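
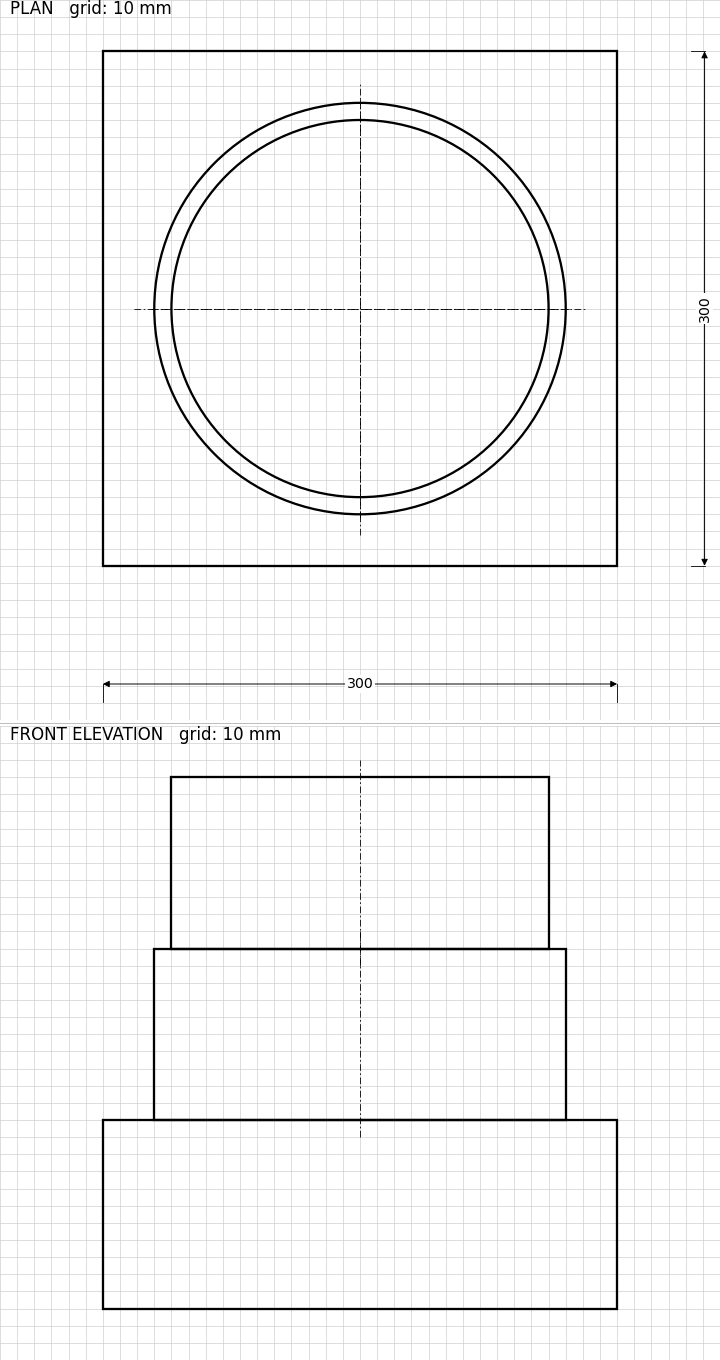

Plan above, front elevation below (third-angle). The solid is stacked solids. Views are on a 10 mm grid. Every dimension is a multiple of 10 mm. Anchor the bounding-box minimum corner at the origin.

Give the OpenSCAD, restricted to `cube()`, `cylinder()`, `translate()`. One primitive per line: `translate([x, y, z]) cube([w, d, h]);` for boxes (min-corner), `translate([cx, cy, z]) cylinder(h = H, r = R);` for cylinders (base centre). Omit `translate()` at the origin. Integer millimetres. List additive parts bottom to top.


cube([300, 300, 110]);
translate([150, 150, 110]) cylinder(h = 100, r = 120);
translate([150, 150, 210]) cylinder(h = 100, r = 110);


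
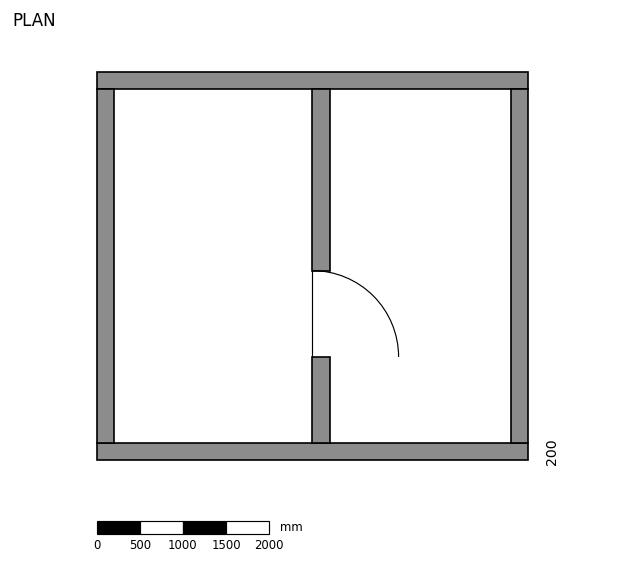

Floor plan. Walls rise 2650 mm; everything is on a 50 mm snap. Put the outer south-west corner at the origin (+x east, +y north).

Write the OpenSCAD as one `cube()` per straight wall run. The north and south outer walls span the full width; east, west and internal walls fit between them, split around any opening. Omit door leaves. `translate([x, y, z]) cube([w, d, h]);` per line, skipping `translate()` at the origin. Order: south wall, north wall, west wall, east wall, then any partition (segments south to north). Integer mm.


cube([5000, 200, 2650]);
translate([0, 4300, 0]) cube([5000, 200, 2650]);
translate([0, 200, 0]) cube([200, 4100, 2650]);
translate([4800, 200, 0]) cube([200, 4100, 2650]);
translate([2500, 200, 0]) cube([200, 1000, 2650]);
translate([2500, 2200, 0]) cube([200, 2100, 2650]);


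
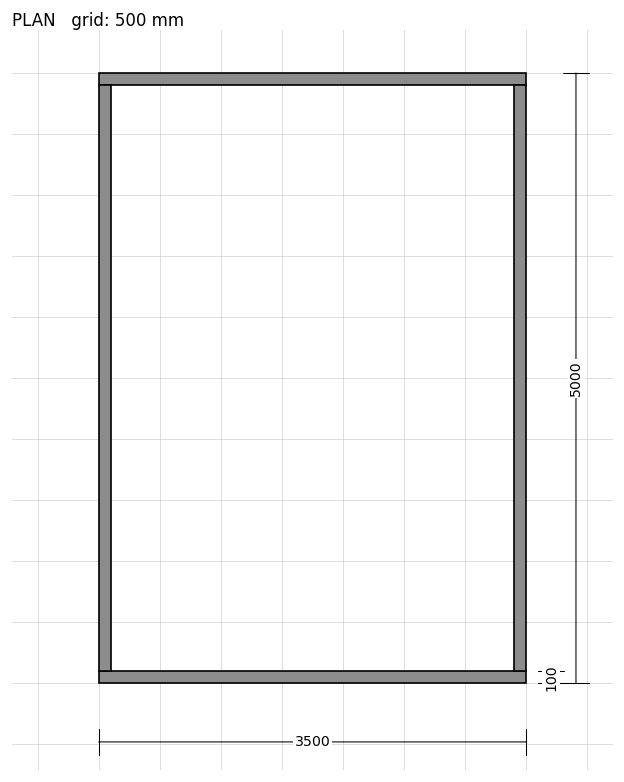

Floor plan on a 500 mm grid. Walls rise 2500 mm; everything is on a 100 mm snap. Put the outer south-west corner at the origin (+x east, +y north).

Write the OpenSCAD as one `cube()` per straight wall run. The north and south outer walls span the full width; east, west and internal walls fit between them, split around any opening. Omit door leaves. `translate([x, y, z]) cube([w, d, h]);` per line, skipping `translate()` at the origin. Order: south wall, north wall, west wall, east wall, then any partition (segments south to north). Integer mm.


cube([3500, 100, 2500]);
translate([0, 4900, 0]) cube([3500, 100, 2500]);
translate([0, 100, 0]) cube([100, 4800, 2500]);
translate([3400, 100, 0]) cube([100, 4800, 2500]);


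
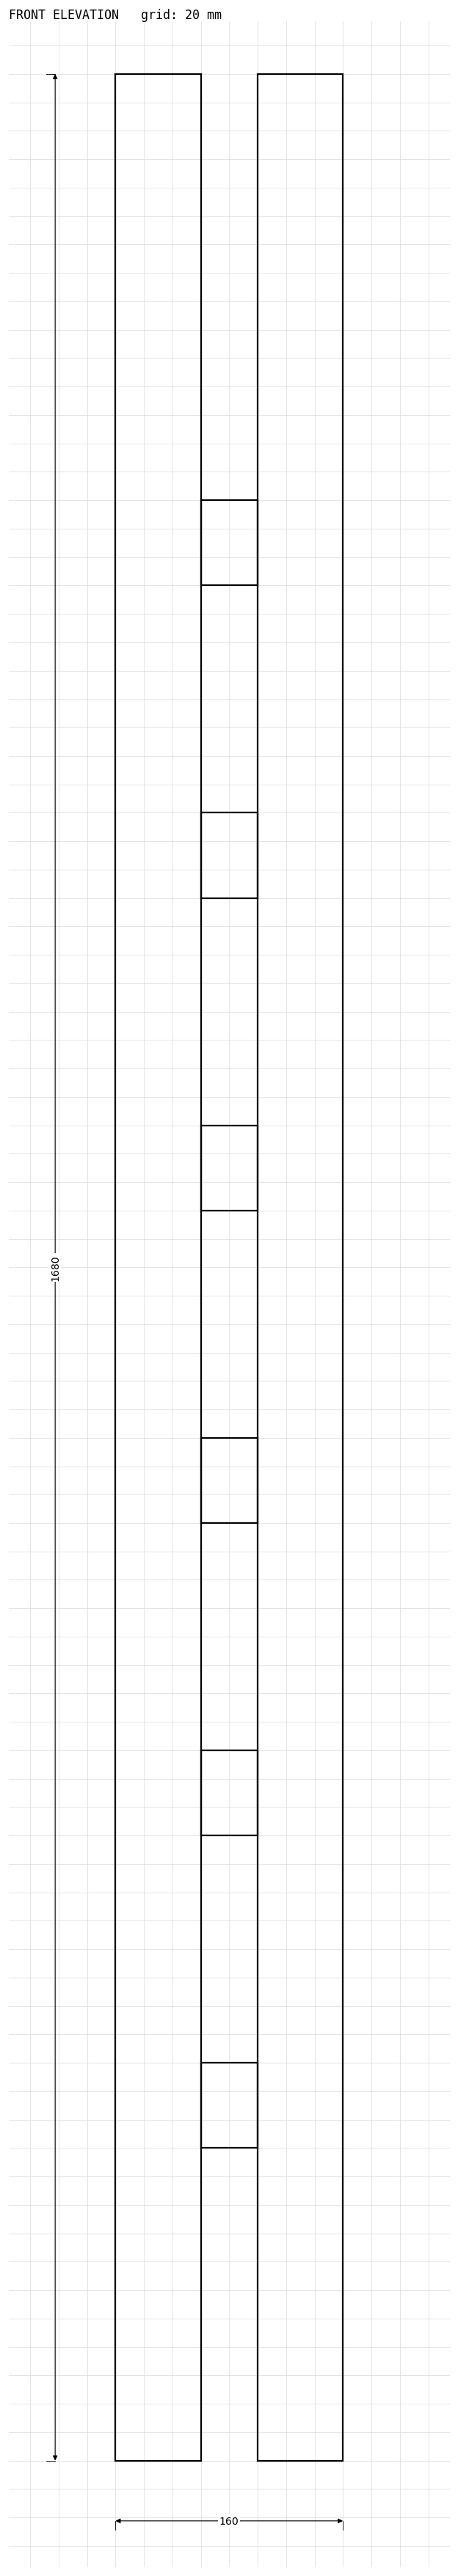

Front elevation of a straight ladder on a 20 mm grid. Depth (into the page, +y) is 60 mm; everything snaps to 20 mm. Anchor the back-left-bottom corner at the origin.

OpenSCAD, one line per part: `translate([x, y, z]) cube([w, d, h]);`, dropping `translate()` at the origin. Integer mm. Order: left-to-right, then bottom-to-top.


cube([60, 60, 1680]);
translate([60, 0, 220]) cube([40, 60, 60]);
translate([60, 0, 440]) cube([40, 60, 60]);
translate([60, 0, 660]) cube([40, 60, 60]);
translate([60, 0, 880]) cube([40, 60, 60]);
translate([60, 0, 1100]) cube([40, 60, 60]);
translate([60, 0, 1320]) cube([40, 60, 60]);
translate([100, 0, 0]) cube([60, 60, 1680]);


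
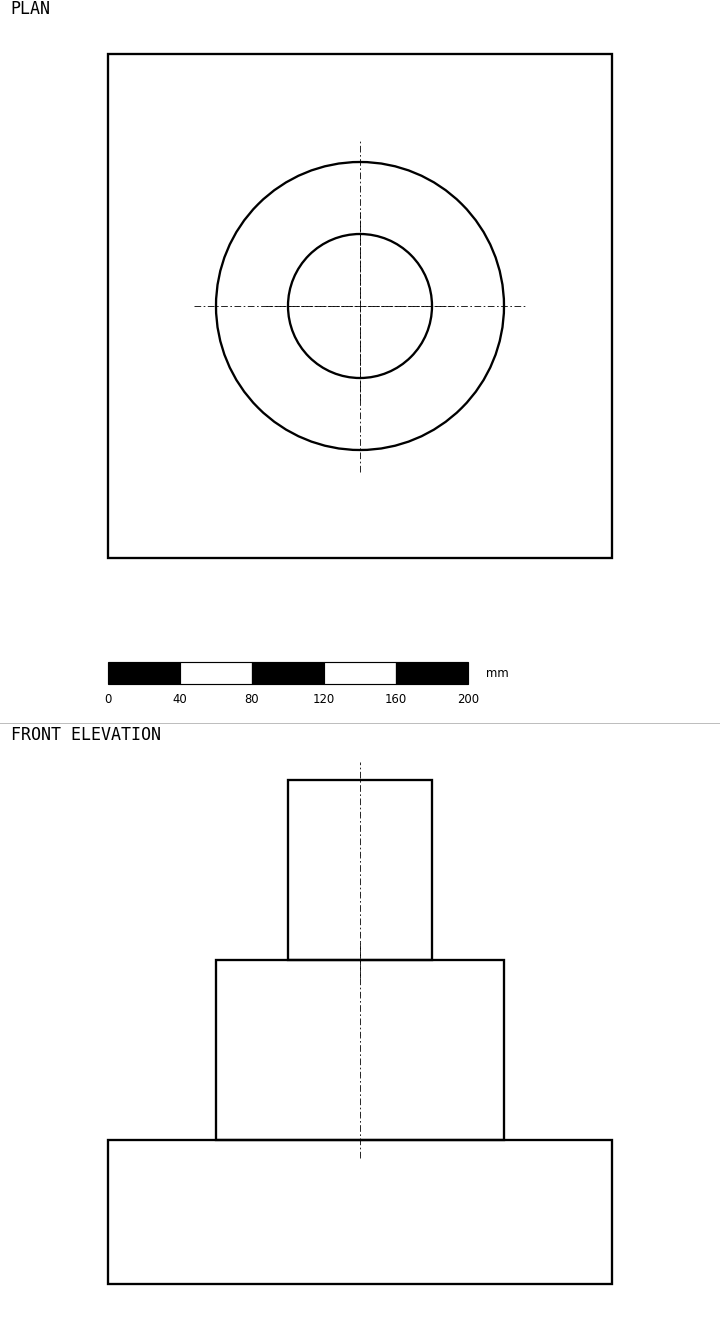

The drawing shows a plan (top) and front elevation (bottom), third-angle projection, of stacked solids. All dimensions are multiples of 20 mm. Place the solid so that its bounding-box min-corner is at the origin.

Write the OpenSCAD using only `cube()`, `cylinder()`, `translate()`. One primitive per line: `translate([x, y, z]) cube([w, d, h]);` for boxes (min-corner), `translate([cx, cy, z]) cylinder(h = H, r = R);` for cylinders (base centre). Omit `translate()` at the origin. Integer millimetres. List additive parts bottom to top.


cube([280, 280, 80]);
translate([140, 140, 80]) cylinder(h = 100, r = 80);
translate([140, 140, 180]) cylinder(h = 100, r = 40);


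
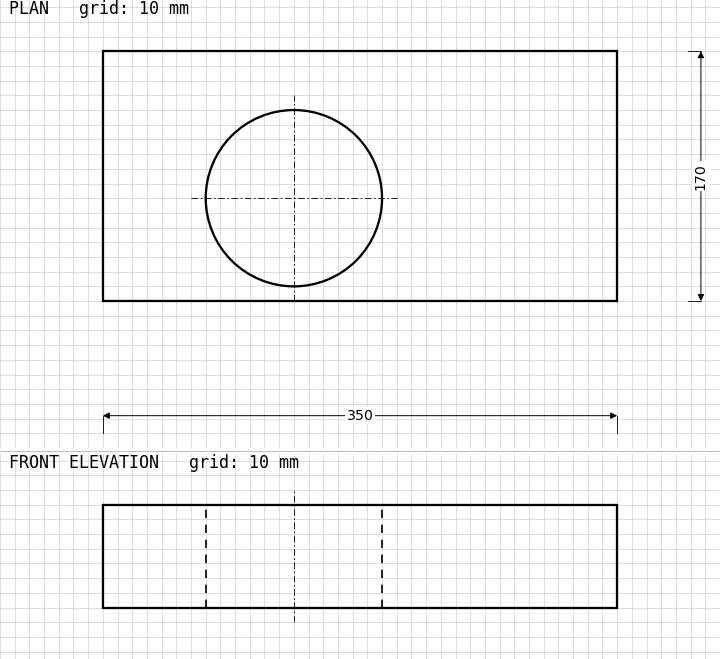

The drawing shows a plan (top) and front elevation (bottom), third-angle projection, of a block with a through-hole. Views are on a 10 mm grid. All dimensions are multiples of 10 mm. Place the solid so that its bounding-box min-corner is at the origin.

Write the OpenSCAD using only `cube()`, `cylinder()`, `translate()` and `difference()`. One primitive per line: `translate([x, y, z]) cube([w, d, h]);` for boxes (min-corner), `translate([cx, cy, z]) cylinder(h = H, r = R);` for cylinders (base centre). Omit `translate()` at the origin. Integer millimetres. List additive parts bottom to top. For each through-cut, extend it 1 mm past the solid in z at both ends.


difference() {
  cube([350, 170, 70]);
  translate([130, 70, -1]) cylinder(h = 72, r = 60);
}


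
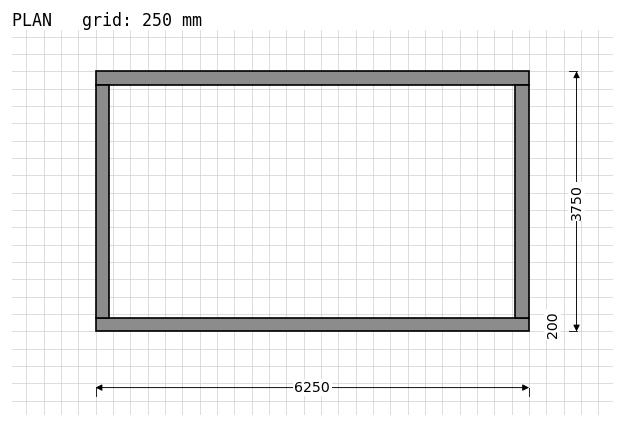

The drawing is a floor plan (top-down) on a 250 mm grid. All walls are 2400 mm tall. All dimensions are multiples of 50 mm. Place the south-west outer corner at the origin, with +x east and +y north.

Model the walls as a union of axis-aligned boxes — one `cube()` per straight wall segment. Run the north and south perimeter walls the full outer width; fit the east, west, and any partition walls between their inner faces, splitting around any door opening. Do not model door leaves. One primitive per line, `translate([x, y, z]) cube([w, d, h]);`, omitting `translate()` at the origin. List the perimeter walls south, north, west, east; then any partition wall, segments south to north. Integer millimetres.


cube([6250, 200, 2400]);
translate([0, 3550, 0]) cube([6250, 200, 2400]);
translate([0, 200, 0]) cube([200, 3350, 2400]);
translate([6050, 200, 0]) cube([200, 3350, 2400]);


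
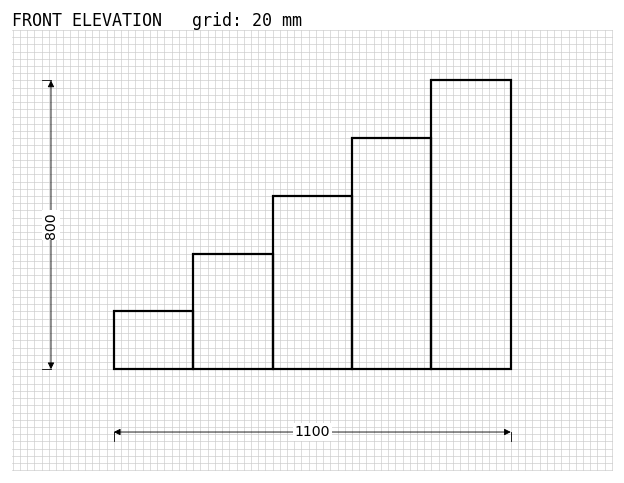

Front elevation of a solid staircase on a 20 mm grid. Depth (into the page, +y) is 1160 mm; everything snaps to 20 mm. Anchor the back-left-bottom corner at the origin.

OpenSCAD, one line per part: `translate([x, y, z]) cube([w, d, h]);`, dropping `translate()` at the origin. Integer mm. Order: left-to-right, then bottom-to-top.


cube([220, 1160, 160]);
translate([220, 0, 0]) cube([220, 1160, 320]);
translate([440, 0, 0]) cube([220, 1160, 480]);
translate([660, 0, 0]) cube([220, 1160, 640]);
translate([880, 0, 0]) cube([220, 1160, 800]);


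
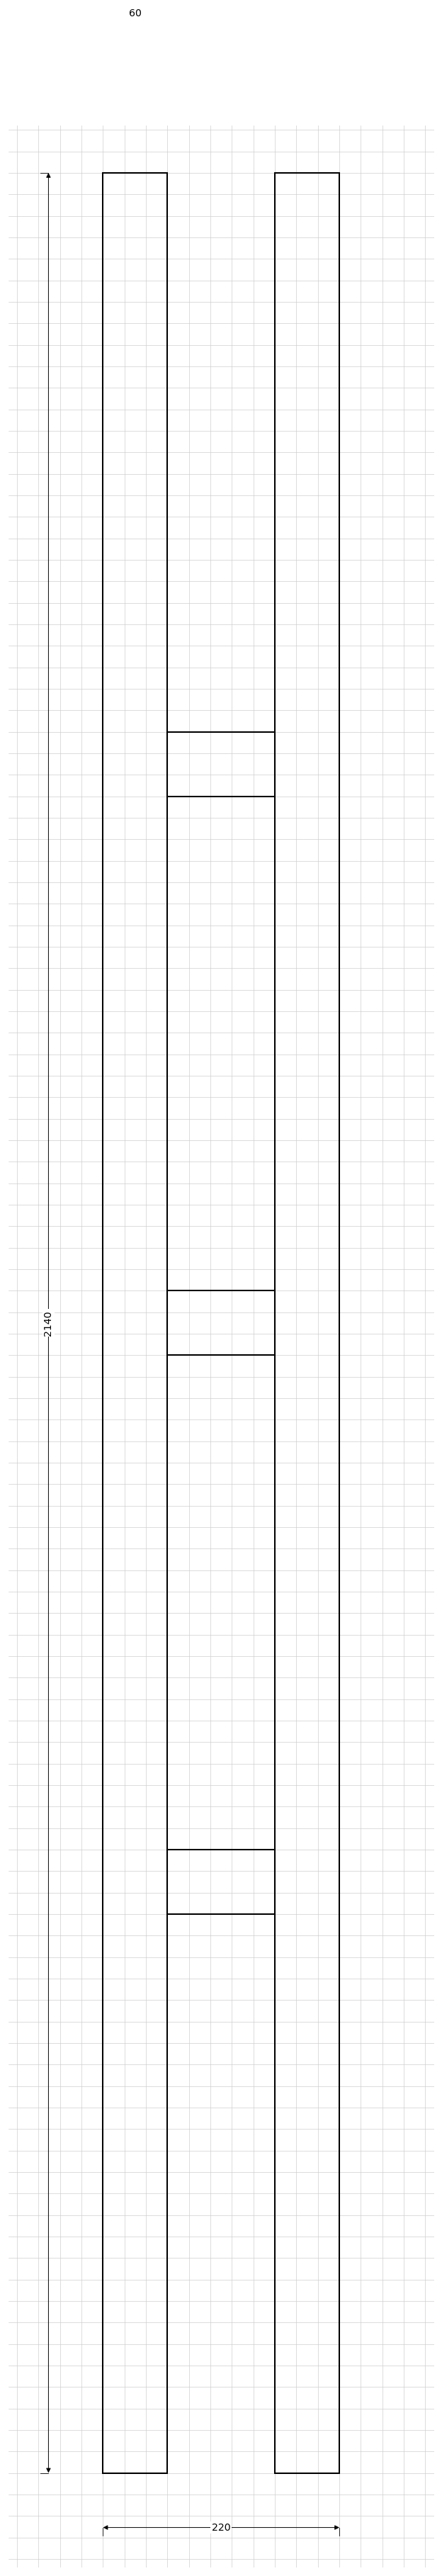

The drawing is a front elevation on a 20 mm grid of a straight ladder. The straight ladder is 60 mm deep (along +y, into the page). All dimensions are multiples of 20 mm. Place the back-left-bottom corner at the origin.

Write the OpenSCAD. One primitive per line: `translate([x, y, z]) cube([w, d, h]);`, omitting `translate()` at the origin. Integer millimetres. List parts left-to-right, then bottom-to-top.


cube([60, 60, 2140]);
translate([60, 0, 520]) cube([100, 60, 60]);
translate([60, 0, 1040]) cube([100, 60, 60]);
translate([60, 0, 1560]) cube([100, 60, 60]);
translate([160, 0, 0]) cube([60, 60, 2140]);


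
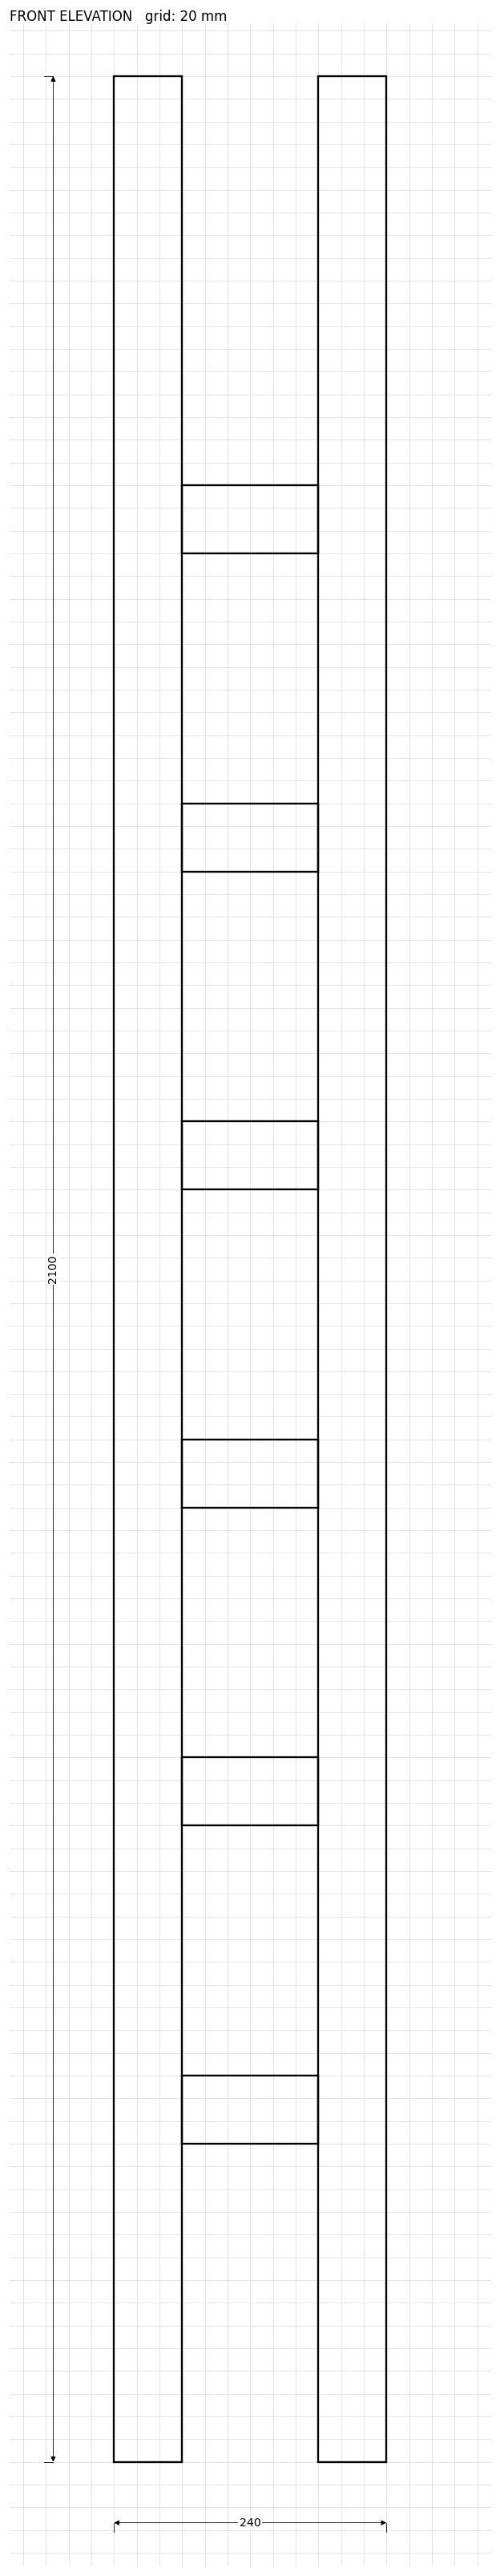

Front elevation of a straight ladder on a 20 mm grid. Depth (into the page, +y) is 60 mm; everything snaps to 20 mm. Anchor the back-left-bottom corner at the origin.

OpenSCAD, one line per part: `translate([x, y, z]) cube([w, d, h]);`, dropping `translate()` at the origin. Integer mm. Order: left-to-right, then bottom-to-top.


cube([60, 60, 2100]);
translate([60, 0, 280]) cube([120, 60, 60]);
translate([60, 0, 560]) cube([120, 60, 60]);
translate([60, 0, 840]) cube([120, 60, 60]);
translate([60, 0, 1120]) cube([120, 60, 60]);
translate([60, 0, 1400]) cube([120, 60, 60]);
translate([60, 0, 1680]) cube([120, 60, 60]);
translate([180, 0, 0]) cube([60, 60, 2100]);


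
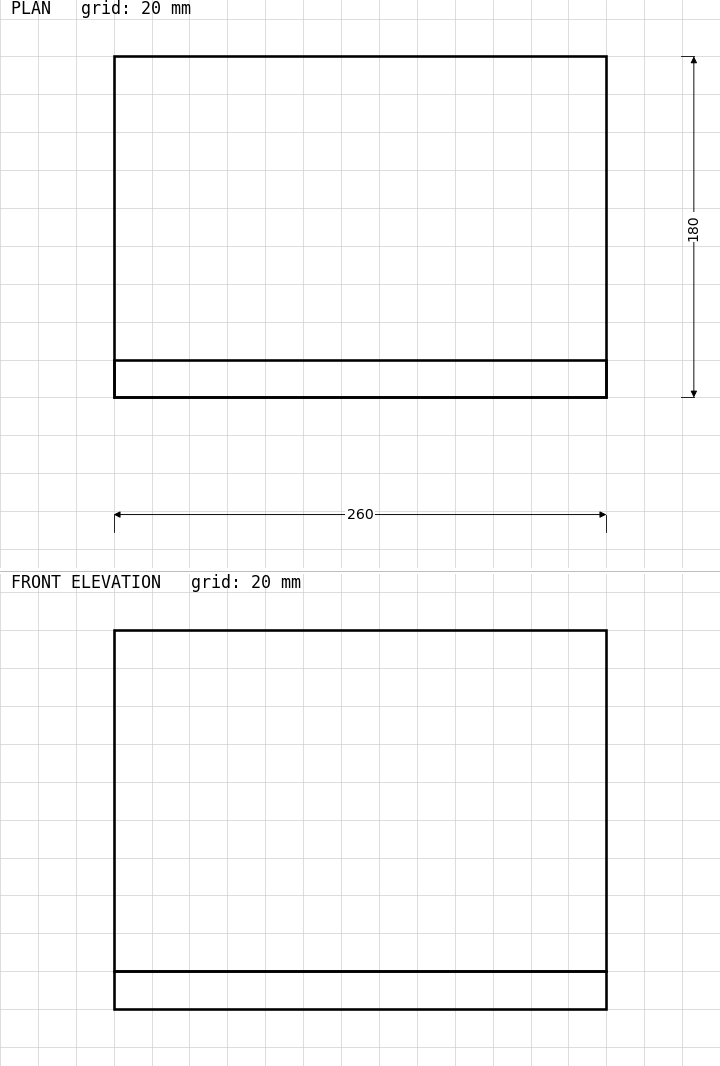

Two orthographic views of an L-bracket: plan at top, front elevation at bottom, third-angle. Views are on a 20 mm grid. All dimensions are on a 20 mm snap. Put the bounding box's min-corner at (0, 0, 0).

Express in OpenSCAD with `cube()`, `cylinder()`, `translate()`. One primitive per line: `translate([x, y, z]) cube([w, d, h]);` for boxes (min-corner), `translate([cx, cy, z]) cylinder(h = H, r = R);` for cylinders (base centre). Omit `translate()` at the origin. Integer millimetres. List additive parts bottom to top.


cube([260, 180, 20]);
translate([0, 0, 20]) cube([260, 20, 180]);


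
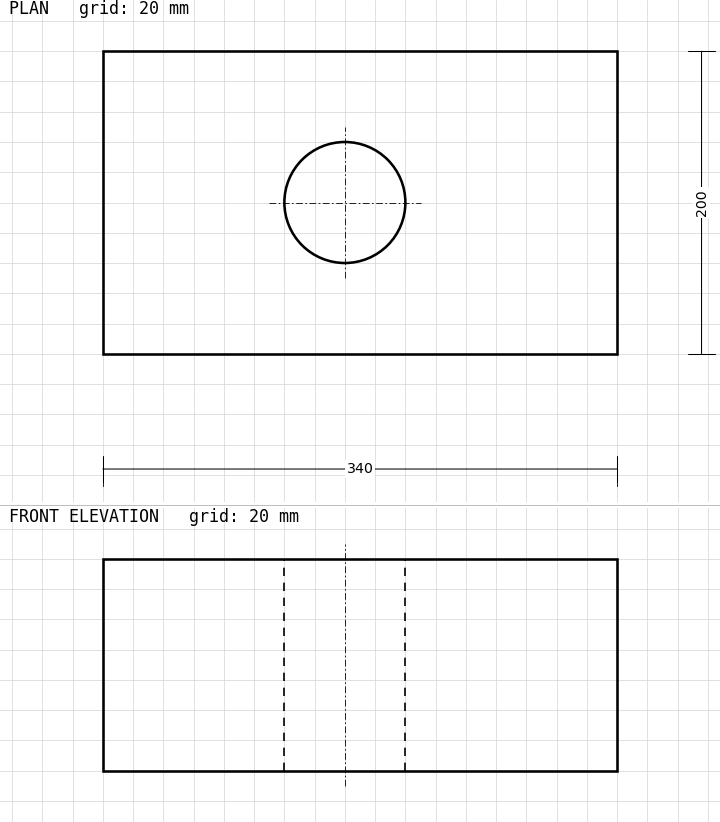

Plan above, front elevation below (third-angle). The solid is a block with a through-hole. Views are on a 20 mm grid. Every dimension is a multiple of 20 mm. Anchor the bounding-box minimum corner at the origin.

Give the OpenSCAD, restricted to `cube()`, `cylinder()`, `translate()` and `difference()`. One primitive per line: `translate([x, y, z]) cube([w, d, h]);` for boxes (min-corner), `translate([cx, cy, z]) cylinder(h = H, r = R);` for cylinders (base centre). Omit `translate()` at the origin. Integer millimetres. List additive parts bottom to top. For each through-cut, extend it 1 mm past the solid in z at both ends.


difference() {
  cube([340, 200, 140]);
  translate([160, 100, -1]) cylinder(h = 142, r = 40);
}


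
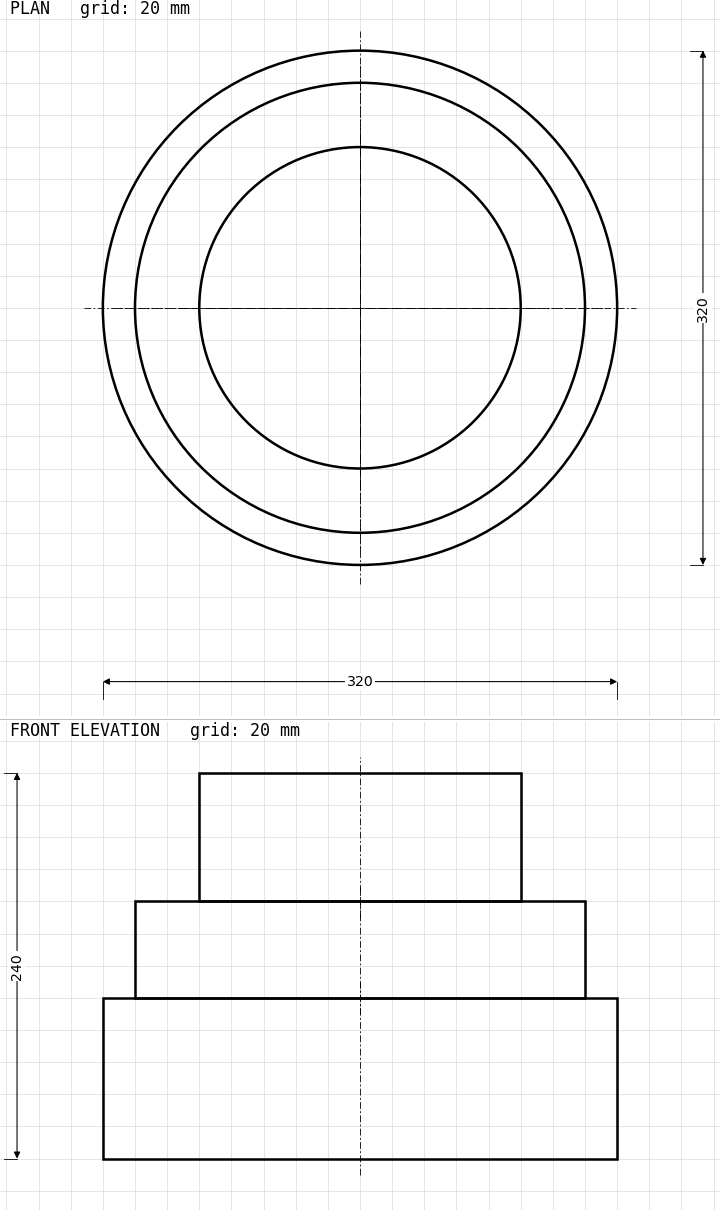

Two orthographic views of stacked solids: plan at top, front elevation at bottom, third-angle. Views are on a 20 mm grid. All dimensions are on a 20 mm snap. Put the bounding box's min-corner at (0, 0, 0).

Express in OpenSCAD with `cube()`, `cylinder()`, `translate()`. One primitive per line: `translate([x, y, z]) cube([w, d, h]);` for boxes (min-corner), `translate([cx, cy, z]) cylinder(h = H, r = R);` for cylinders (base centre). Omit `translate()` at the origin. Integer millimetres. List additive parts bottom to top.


translate([160, 160, 0]) cylinder(h = 100, r = 160);
translate([160, 160, 100]) cylinder(h = 60, r = 140);
translate([160, 160, 160]) cylinder(h = 80, r = 100);


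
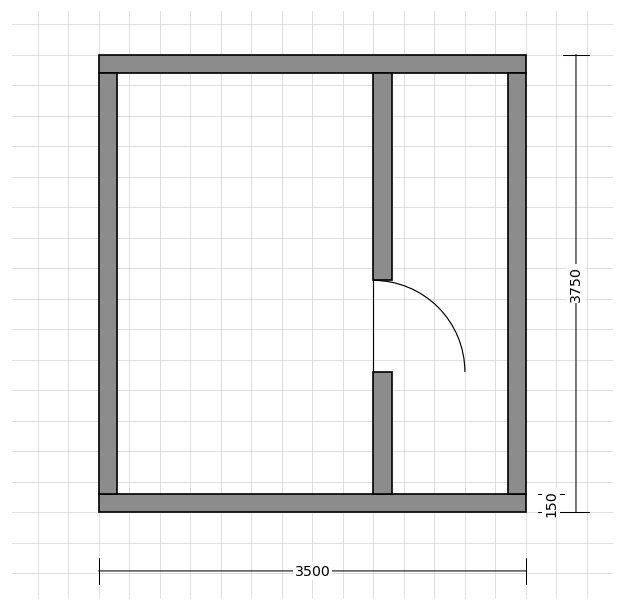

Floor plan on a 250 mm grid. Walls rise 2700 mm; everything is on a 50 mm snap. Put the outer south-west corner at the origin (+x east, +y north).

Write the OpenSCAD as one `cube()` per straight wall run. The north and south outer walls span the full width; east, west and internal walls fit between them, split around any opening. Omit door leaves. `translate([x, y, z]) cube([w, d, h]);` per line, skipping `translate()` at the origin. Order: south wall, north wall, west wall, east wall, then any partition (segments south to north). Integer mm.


cube([3500, 150, 2700]);
translate([0, 3600, 0]) cube([3500, 150, 2700]);
translate([0, 150, 0]) cube([150, 3450, 2700]);
translate([3350, 150, 0]) cube([150, 3450, 2700]);
translate([2250, 150, 0]) cube([150, 1000, 2700]);
translate([2250, 1900, 0]) cube([150, 1700, 2700]);


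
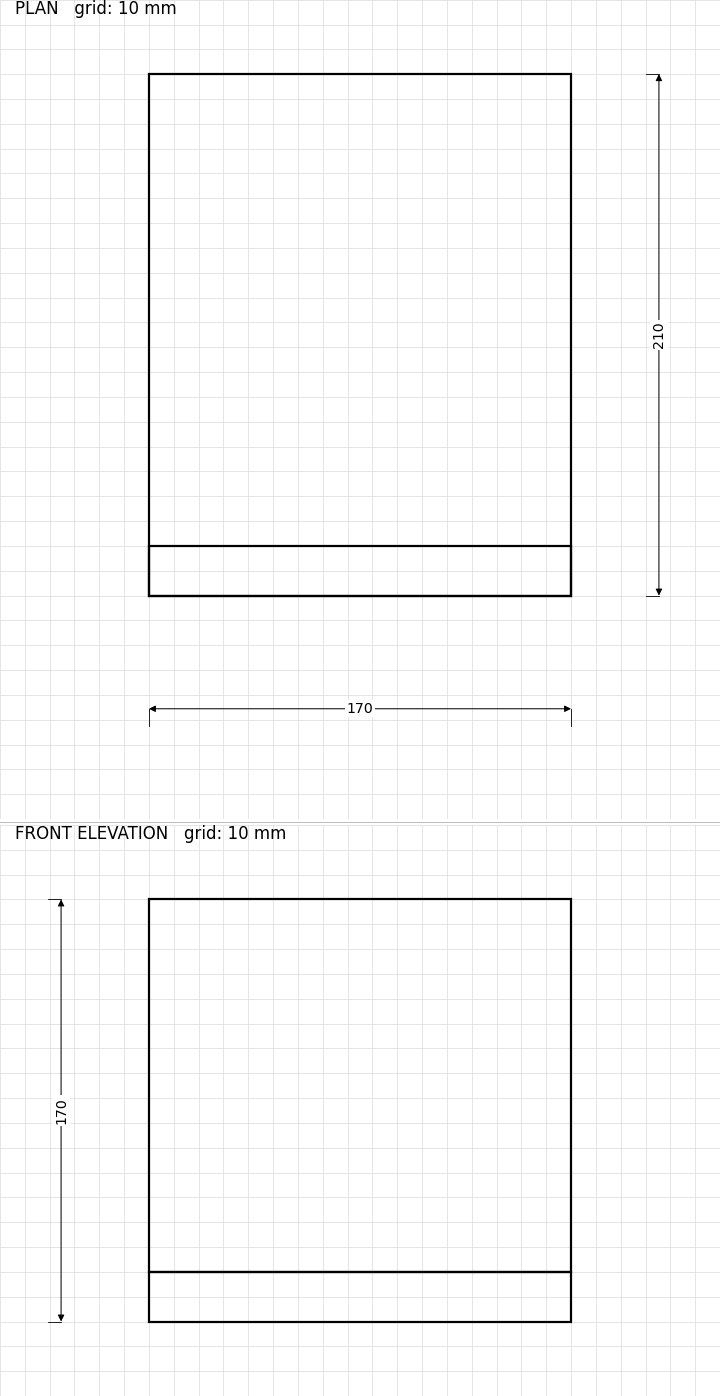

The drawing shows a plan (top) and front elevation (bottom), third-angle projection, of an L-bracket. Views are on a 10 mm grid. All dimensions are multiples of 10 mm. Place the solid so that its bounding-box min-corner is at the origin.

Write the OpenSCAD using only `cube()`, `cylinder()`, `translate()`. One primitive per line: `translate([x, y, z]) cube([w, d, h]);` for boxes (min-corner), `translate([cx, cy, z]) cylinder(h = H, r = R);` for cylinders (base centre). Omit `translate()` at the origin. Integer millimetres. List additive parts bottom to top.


cube([170, 210, 20]);
translate([0, 0, 20]) cube([170, 20, 150]);


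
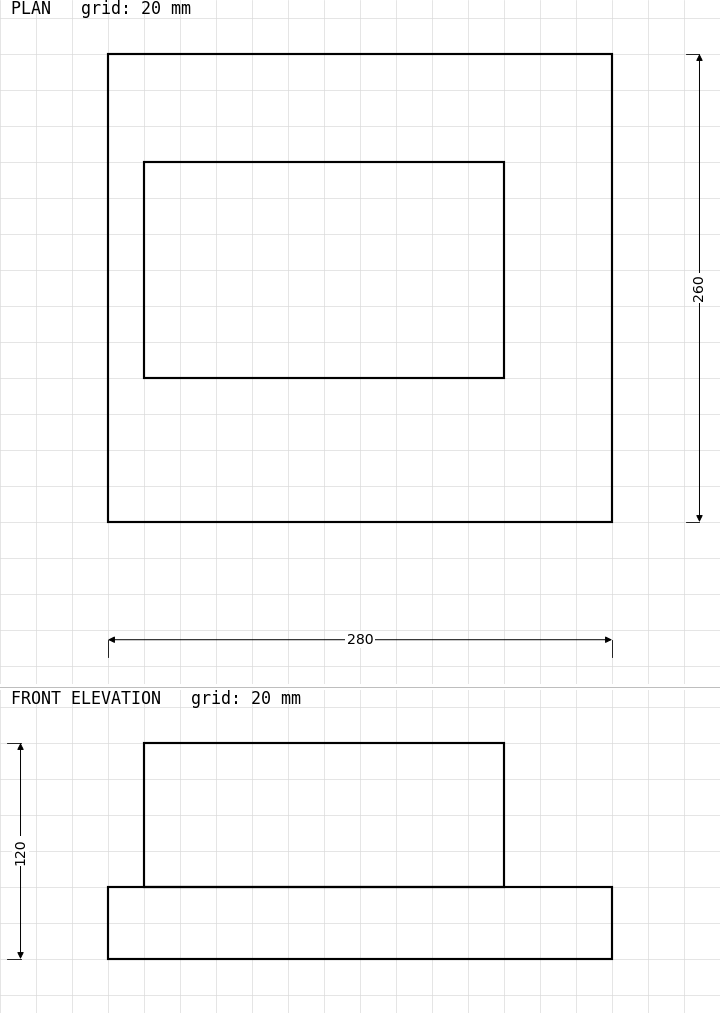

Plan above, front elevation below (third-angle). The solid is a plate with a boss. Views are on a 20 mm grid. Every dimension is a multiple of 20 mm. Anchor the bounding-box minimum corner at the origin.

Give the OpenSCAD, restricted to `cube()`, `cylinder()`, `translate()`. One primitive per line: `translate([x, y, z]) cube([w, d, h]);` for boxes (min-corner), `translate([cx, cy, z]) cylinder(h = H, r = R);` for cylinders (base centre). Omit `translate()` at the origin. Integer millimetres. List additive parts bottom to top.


cube([280, 260, 40]);
translate([20, 80, 40]) cube([200, 120, 80]);


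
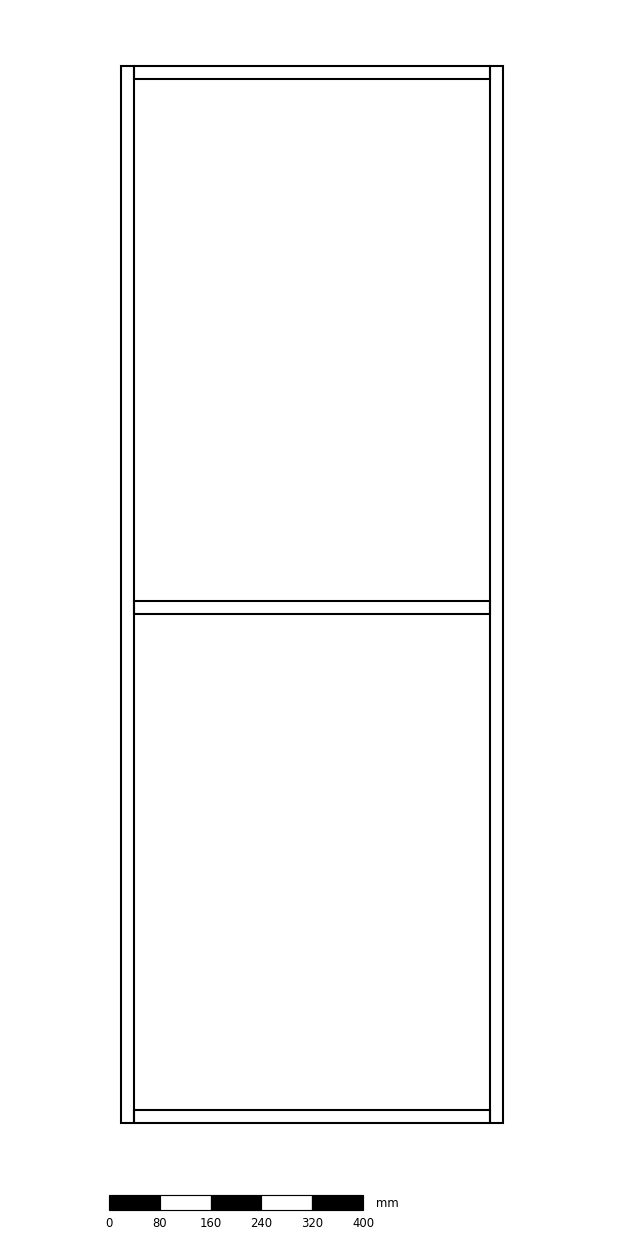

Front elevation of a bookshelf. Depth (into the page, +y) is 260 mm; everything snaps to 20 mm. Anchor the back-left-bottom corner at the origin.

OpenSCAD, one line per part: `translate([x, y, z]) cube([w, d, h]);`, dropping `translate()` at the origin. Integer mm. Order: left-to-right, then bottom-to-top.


cube([20, 260, 1660]);
translate([20, 0, 0]) cube([560, 260, 20]);
translate([20, 0, 800]) cube([560, 260, 20]);
translate([20, 0, 1640]) cube([560, 260, 20]);
translate([580, 0, 0]) cube([20, 260, 1660]);


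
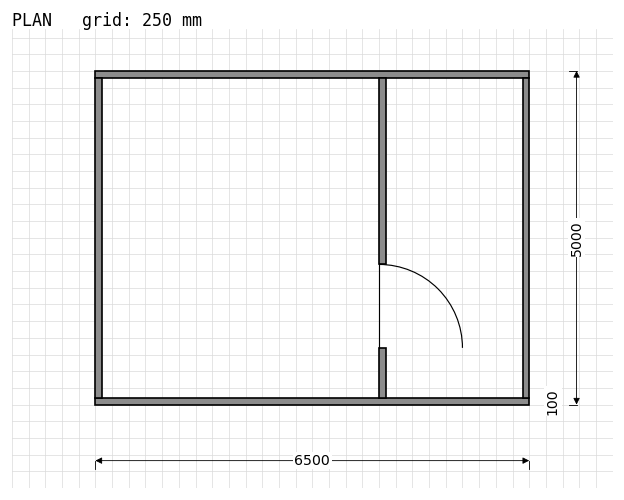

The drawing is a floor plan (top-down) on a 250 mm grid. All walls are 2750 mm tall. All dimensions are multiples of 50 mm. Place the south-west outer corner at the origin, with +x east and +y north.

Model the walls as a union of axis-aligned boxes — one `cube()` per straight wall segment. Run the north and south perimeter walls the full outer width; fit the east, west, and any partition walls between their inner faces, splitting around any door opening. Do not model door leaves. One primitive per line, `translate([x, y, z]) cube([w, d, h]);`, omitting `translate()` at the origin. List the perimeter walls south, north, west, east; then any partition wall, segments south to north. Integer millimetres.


cube([6500, 100, 2750]);
translate([0, 4900, 0]) cube([6500, 100, 2750]);
translate([0, 100, 0]) cube([100, 4800, 2750]);
translate([6400, 100, 0]) cube([100, 4800, 2750]);
translate([4250, 100, 0]) cube([100, 750, 2750]);
translate([4250, 2100, 0]) cube([100, 2800, 2750]);


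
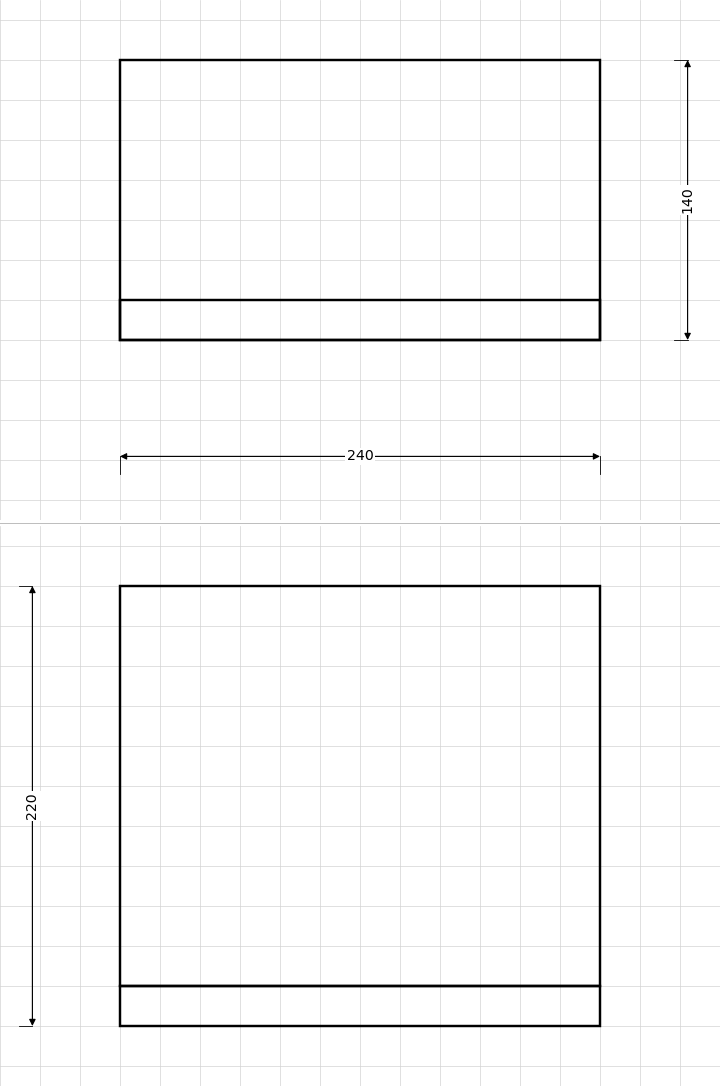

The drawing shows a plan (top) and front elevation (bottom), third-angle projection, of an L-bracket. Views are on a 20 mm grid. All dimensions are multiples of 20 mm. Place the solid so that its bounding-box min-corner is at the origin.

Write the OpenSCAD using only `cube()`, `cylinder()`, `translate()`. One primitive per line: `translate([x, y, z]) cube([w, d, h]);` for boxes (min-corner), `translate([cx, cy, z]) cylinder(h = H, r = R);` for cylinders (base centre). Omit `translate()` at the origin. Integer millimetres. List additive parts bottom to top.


cube([240, 140, 20]);
translate([0, 0, 20]) cube([240, 20, 200]);


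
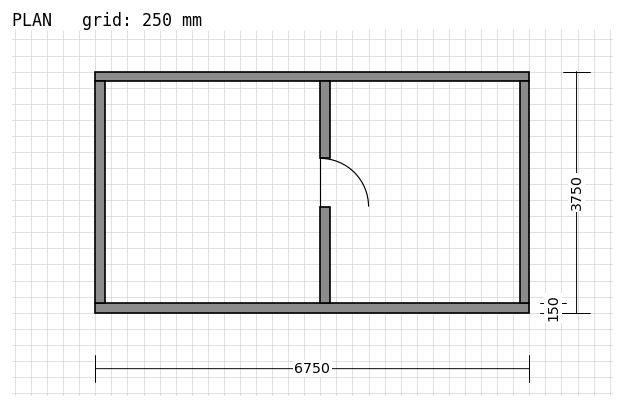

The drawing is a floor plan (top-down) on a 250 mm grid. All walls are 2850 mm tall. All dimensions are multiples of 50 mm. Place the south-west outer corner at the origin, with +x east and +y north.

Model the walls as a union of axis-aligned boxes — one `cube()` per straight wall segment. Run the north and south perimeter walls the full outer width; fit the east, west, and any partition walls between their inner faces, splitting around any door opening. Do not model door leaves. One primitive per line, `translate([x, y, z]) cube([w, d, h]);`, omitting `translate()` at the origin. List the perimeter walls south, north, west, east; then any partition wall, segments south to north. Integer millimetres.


cube([6750, 150, 2850]);
translate([0, 3600, 0]) cube([6750, 150, 2850]);
translate([0, 150, 0]) cube([150, 3450, 2850]);
translate([6600, 150, 0]) cube([150, 3450, 2850]);
translate([3500, 150, 0]) cube([150, 1500, 2850]);
translate([3500, 2400, 0]) cube([150, 1200, 2850]);


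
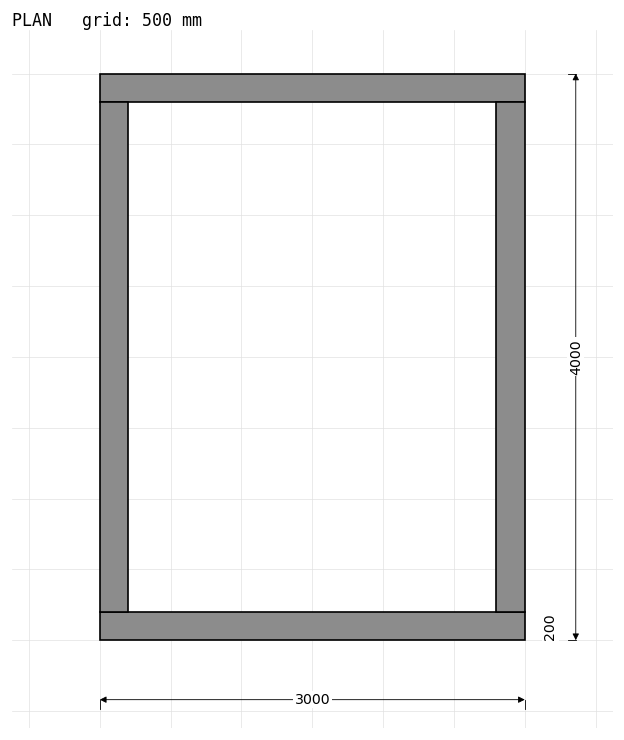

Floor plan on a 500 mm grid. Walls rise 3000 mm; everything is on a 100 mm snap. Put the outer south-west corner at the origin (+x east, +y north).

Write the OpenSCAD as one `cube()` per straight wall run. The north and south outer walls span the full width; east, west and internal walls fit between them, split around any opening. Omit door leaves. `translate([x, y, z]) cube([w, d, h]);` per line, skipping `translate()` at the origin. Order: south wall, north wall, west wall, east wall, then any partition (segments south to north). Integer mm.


cube([3000, 200, 3000]);
translate([0, 3800, 0]) cube([3000, 200, 3000]);
translate([0, 200, 0]) cube([200, 3600, 3000]);
translate([2800, 200, 0]) cube([200, 3600, 3000]);


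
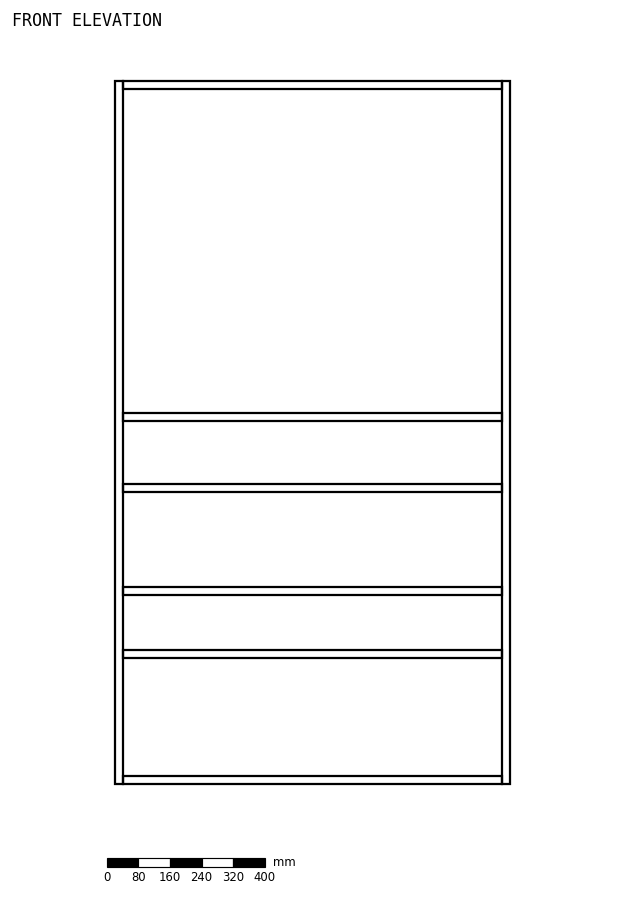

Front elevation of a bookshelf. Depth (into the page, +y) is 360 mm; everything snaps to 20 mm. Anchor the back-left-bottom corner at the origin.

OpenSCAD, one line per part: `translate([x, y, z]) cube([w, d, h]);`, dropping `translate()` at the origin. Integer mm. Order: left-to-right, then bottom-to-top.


cube([20, 360, 1780]);
translate([20, 0, 0]) cube([960, 360, 20]);
translate([20, 0, 320]) cube([960, 360, 20]);
translate([20, 0, 480]) cube([960, 360, 20]);
translate([20, 0, 740]) cube([960, 360, 20]);
translate([20, 0, 920]) cube([960, 360, 20]);
translate([20, 0, 1760]) cube([960, 360, 20]);
translate([980, 0, 0]) cube([20, 360, 1780]);


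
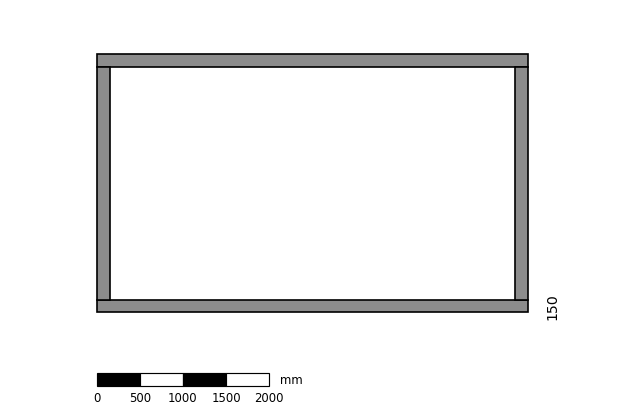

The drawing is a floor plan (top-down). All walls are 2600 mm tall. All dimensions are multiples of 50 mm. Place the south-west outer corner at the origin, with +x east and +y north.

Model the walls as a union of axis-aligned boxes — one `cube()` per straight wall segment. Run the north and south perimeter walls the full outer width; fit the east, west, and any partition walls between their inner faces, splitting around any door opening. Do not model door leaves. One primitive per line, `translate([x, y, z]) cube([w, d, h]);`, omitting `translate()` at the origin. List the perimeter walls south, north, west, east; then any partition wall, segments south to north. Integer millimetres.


cube([5000, 150, 2600]);
translate([0, 2850, 0]) cube([5000, 150, 2600]);
translate([0, 150, 0]) cube([150, 2700, 2600]);
translate([4850, 150, 0]) cube([150, 2700, 2600]);


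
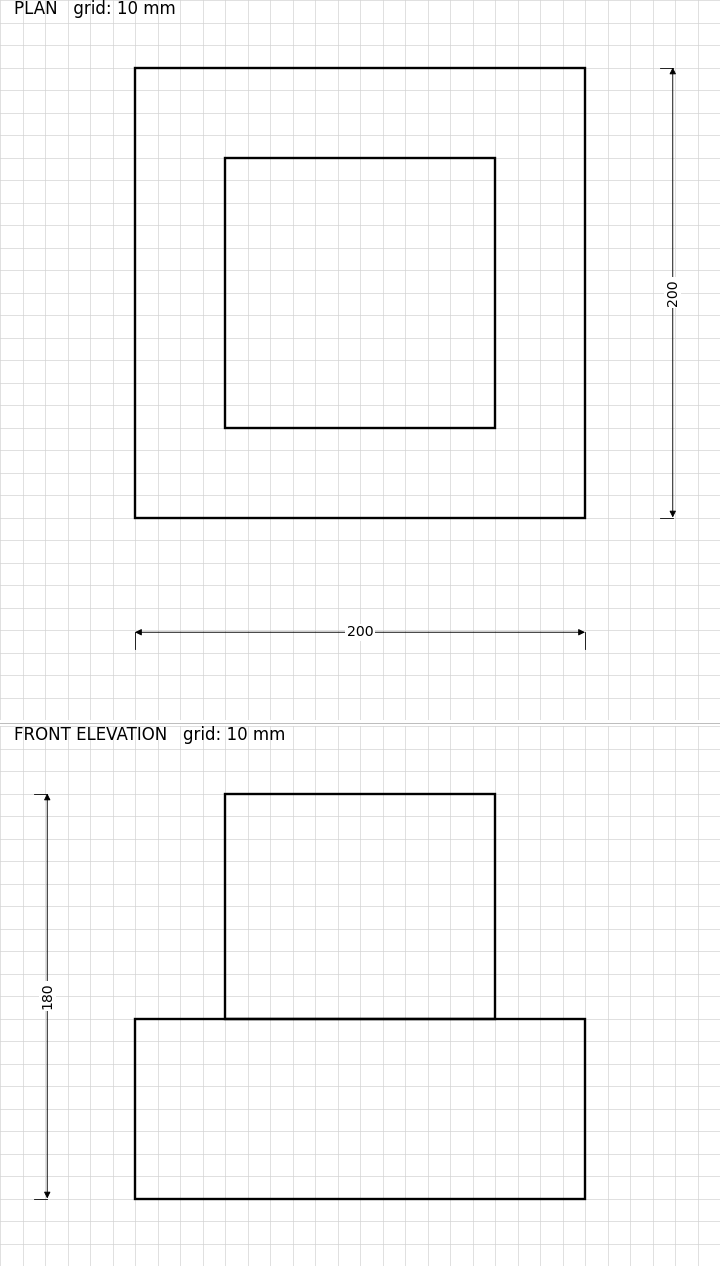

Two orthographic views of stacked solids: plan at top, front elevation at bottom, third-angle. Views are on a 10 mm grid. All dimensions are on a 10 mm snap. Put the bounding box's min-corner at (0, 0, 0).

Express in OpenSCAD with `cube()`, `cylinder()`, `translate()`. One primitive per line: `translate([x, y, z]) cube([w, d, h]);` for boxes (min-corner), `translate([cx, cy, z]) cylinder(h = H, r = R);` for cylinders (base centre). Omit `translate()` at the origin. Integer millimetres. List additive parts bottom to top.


cube([200, 200, 80]);
translate([40, 40, 80]) cube([120, 120, 100]);


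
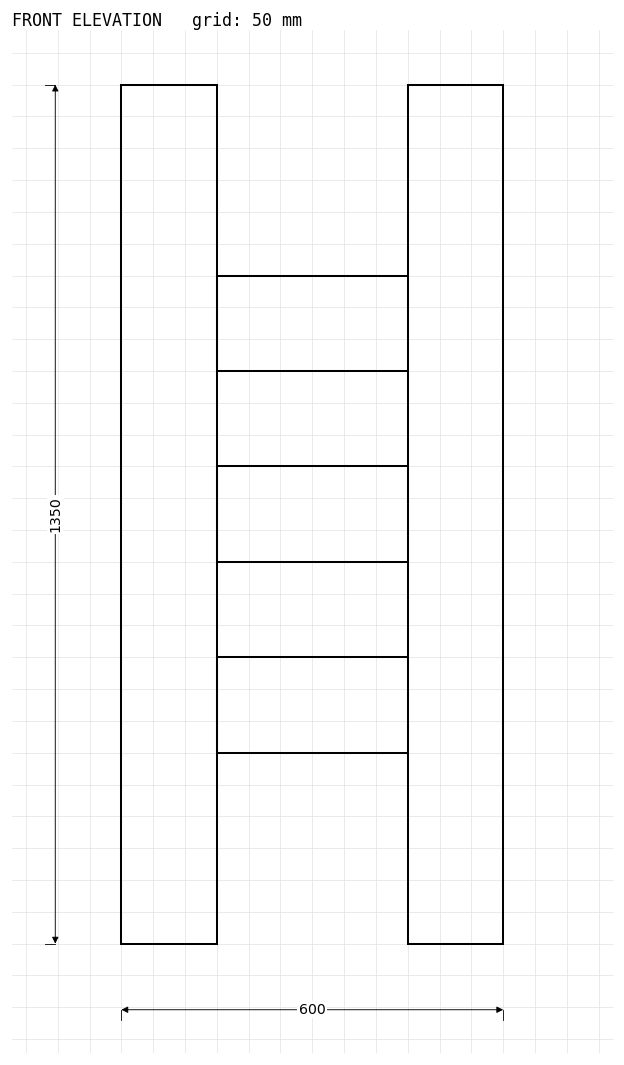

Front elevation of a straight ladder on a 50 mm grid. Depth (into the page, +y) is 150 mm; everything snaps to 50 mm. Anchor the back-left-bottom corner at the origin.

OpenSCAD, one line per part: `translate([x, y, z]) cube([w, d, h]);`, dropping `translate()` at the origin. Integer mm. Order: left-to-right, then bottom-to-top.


cube([150, 150, 1350]);
translate([150, 0, 300]) cube([300, 150, 150]);
translate([150, 0, 600]) cube([300, 150, 150]);
translate([150, 0, 900]) cube([300, 150, 150]);
translate([450, 0, 0]) cube([150, 150, 1350]);


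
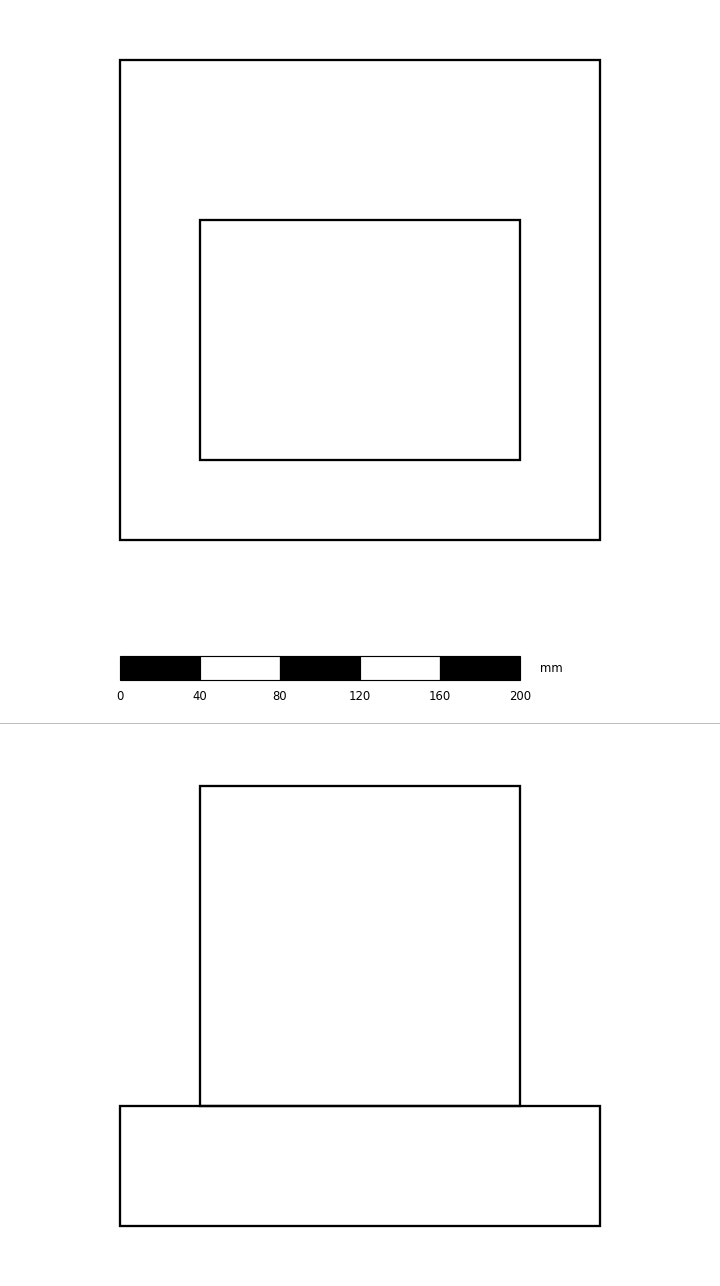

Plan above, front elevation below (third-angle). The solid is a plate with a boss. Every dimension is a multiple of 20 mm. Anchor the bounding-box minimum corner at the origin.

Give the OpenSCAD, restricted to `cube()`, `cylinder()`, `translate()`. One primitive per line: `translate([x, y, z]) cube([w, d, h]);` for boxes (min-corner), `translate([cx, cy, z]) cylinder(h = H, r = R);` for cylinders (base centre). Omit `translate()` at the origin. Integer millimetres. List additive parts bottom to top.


cube([240, 240, 60]);
translate([40, 40, 60]) cube([160, 120, 160]);


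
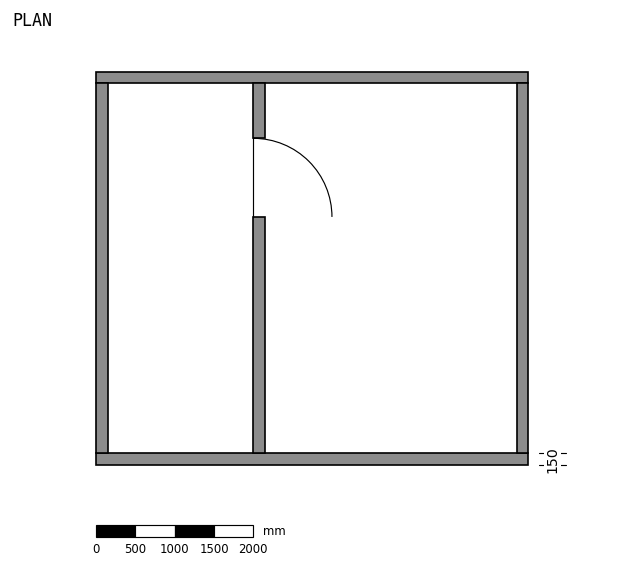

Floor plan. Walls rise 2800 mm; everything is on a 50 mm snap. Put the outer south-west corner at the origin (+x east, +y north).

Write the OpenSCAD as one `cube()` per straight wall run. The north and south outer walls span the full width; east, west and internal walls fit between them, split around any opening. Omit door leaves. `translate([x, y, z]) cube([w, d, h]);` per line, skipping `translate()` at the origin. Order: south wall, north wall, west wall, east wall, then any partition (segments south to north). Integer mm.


cube([5500, 150, 2800]);
translate([0, 4850, 0]) cube([5500, 150, 2800]);
translate([0, 150, 0]) cube([150, 4700, 2800]);
translate([5350, 150, 0]) cube([150, 4700, 2800]);
translate([2000, 150, 0]) cube([150, 3000, 2800]);
translate([2000, 4150, 0]) cube([150, 700, 2800]);


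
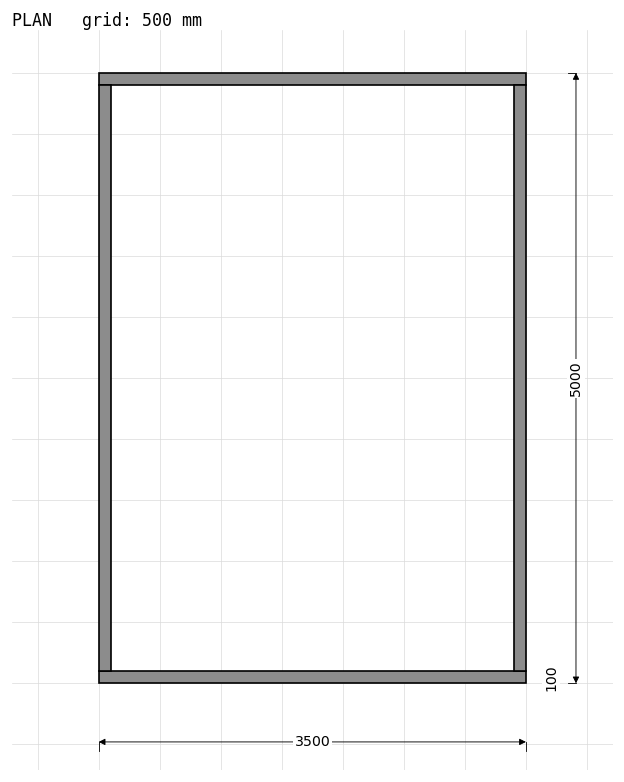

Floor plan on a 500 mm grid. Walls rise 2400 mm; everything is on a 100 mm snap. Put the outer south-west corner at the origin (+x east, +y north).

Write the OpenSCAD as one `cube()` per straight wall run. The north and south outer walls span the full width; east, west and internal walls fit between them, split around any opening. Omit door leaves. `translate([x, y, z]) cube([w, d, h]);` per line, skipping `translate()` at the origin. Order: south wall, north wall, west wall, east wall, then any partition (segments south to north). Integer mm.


cube([3500, 100, 2400]);
translate([0, 4900, 0]) cube([3500, 100, 2400]);
translate([0, 100, 0]) cube([100, 4800, 2400]);
translate([3400, 100, 0]) cube([100, 4800, 2400]);


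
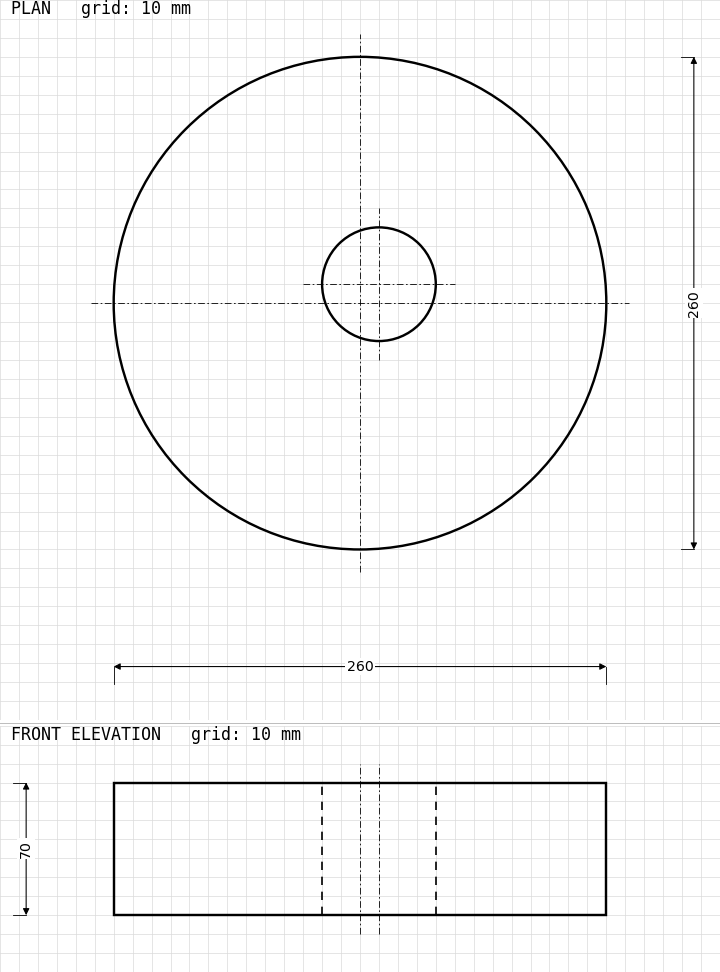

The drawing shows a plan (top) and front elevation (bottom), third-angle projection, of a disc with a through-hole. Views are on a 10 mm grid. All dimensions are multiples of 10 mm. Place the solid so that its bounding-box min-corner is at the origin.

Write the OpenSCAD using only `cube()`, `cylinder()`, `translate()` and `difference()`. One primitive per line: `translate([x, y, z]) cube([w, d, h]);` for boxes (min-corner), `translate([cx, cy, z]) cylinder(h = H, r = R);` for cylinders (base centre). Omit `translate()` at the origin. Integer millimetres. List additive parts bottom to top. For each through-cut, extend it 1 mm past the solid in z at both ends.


difference() {
  translate([130, 130, 0]) cylinder(h = 70, r = 130);
  translate([140, 140, -1]) cylinder(h = 72, r = 30);
}


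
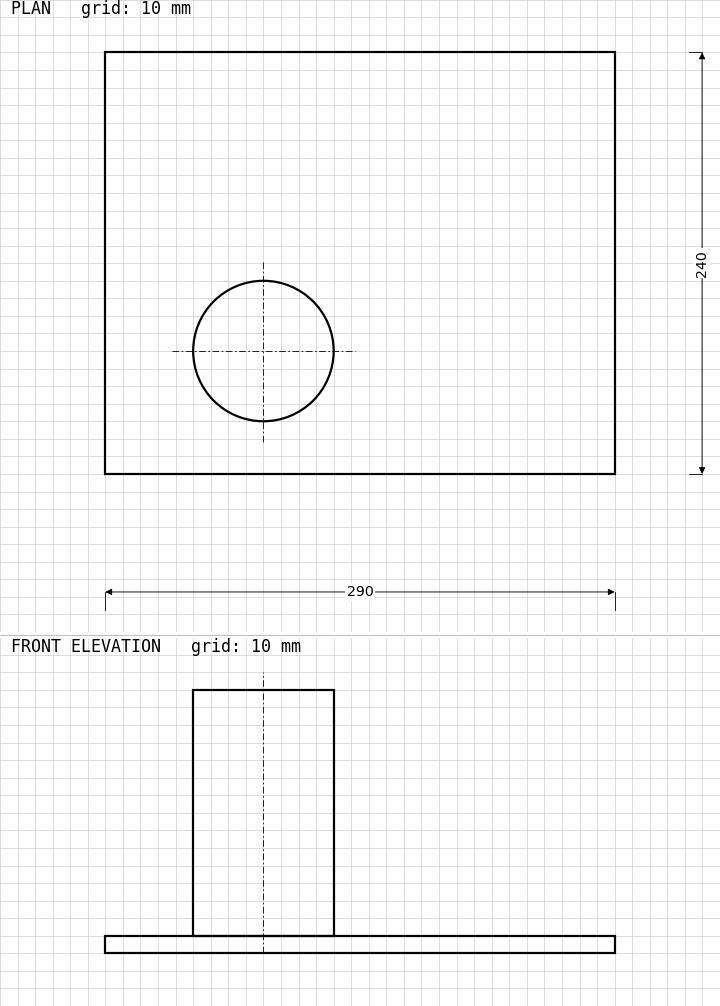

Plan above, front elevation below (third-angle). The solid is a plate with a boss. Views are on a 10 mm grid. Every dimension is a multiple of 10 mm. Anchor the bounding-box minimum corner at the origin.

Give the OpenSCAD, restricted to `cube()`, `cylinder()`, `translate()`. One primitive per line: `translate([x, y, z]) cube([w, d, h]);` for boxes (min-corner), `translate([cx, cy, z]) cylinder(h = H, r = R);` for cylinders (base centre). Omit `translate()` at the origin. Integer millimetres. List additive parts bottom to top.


cube([290, 240, 10]);
translate([90, 70, 10]) cylinder(h = 140, r = 40);


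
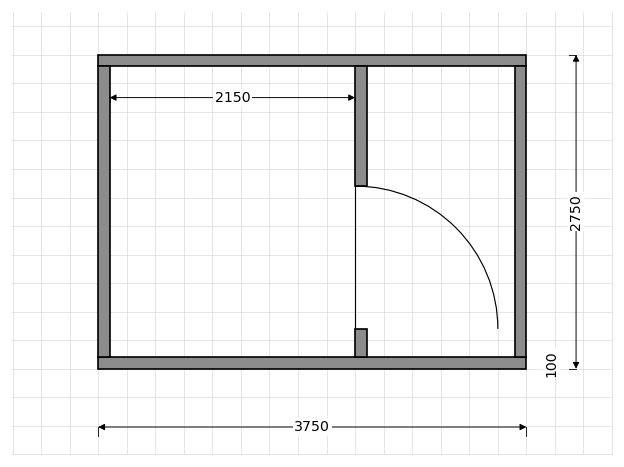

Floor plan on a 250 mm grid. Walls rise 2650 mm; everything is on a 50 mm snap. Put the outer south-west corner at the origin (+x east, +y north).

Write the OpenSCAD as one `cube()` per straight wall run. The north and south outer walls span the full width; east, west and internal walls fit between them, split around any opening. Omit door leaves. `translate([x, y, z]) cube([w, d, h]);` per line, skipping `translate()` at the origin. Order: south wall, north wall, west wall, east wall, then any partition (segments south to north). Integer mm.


cube([3750, 100, 2650]);
translate([0, 2650, 0]) cube([3750, 100, 2650]);
translate([0, 100, 0]) cube([100, 2550, 2650]);
translate([3650, 100, 0]) cube([100, 2550, 2650]);
translate([2250, 100, 0]) cube([100, 250, 2650]);
translate([2250, 1600, 0]) cube([100, 1050, 2650]);


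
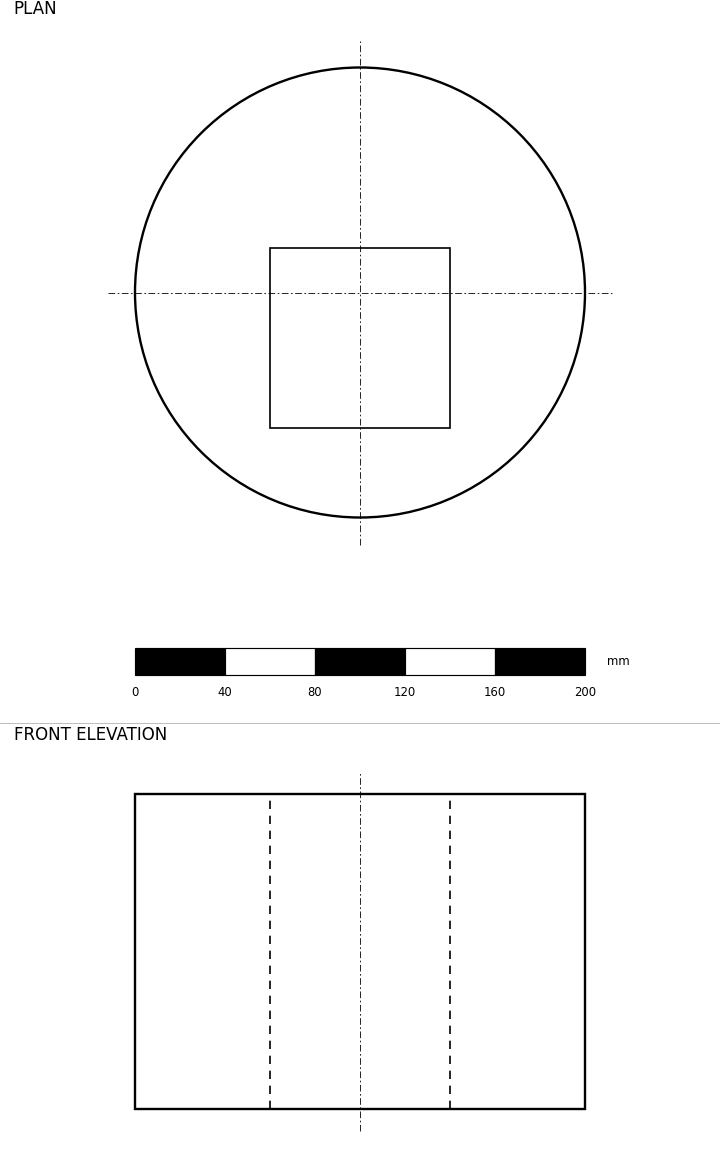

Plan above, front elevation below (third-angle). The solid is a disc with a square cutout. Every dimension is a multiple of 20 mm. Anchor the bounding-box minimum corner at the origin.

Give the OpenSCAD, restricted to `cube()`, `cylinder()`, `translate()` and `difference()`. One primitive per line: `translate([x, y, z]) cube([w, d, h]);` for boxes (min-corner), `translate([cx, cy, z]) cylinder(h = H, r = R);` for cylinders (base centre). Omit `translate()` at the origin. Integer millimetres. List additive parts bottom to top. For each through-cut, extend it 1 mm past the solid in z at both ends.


difference() {
  translate([100, 100, 0]) cylinder(h = 140, r = 100);
  translate([60, 40, -1]) cube([80, 80, 142]);
}


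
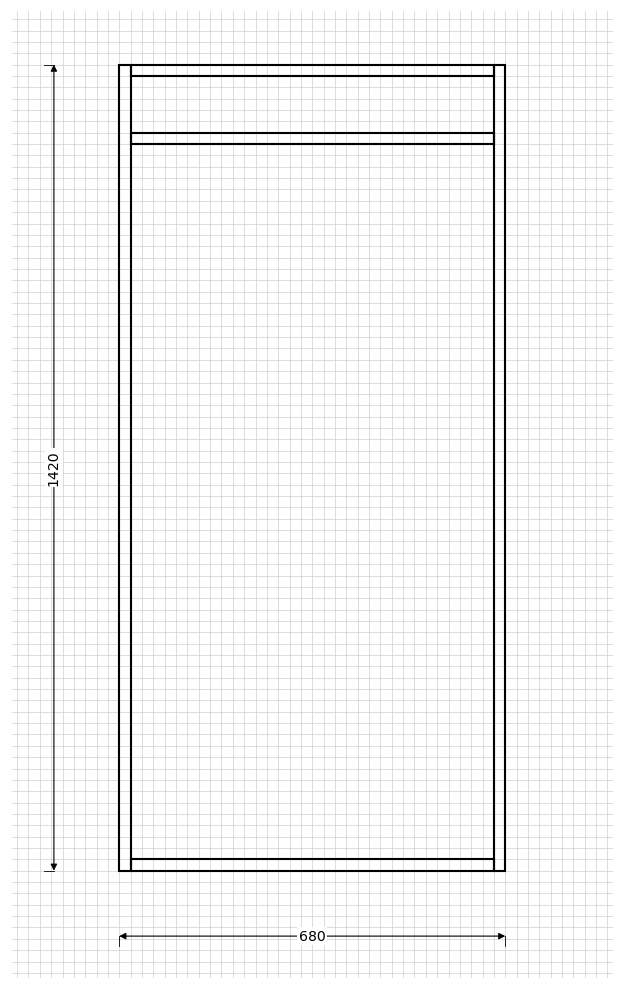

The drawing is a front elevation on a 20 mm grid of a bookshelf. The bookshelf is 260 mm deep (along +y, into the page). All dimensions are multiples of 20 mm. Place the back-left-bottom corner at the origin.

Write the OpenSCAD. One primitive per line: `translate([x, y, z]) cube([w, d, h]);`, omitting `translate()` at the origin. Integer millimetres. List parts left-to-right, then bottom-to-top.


cube([20, 260, 1420]);
translate([20, 0, 0]) cube([640, 260, 20]);
translate([20, 0, 1280]) cube([640, 260, 20]);
translate([20, 0, 1400]) cube([640, 260, 20]);
translate([660, 0, 0]) cube([20, 260, 1420]);


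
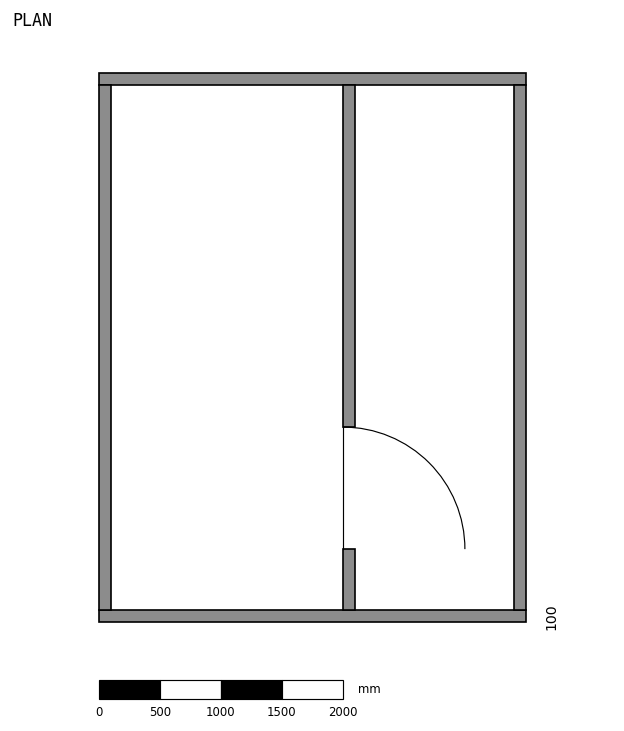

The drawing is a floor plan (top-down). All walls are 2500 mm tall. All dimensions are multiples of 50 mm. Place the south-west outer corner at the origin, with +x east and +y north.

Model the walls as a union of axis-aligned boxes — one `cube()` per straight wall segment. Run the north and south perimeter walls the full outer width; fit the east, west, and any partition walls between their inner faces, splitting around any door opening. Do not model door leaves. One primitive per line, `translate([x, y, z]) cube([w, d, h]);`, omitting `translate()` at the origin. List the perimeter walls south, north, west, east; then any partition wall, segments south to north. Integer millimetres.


cube([3500, 100, 2500]);
translate([0, 4400, 0]) cube([3500, 100, 2500]);
translate([0, 100, 0]) cube([100, 4300, 2500]);
translate([3400, 100, 0]) cube([100, 4300, 2500]);
translate([2000, 100, 0]) cube([100, 500, 2500]);
translate([2000, 1600, 0]) cube([100, 2800, 2500]);
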